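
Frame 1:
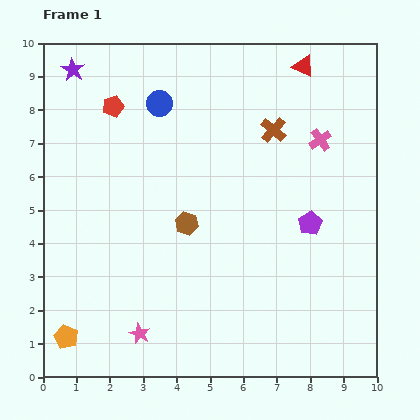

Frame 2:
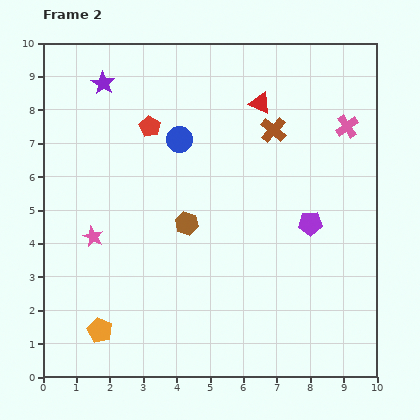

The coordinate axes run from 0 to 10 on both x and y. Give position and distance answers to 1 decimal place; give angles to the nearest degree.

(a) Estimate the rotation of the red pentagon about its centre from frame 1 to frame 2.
24° counter-clockwise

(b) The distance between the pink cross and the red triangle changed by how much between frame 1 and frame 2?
+0.4

Distance in frame 1: 2.3. Distance in frame 2: 2.7.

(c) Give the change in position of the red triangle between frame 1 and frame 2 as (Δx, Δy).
(-1.3, -1.1)

The red triangle was at (7.8, 9.3) in frame 1 and (6.5, 8.2) in frame 2.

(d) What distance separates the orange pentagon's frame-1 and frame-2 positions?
1.0

The orange pentagon moved from (0.7, 1.2) to (1.7, 1.4), a distance of √(1.0² + 0.2²) ≈ 1.0.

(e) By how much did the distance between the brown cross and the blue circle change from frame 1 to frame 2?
-0.7

Distance in frame 1: 3.5. Distance in frame 2: 2.8.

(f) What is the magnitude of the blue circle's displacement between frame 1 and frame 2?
1.3

The blue circle moved from (3.5, 8.2) to (4.1, 7.1), a distance of √(0.6² + 1.1²) ≈ 1.3.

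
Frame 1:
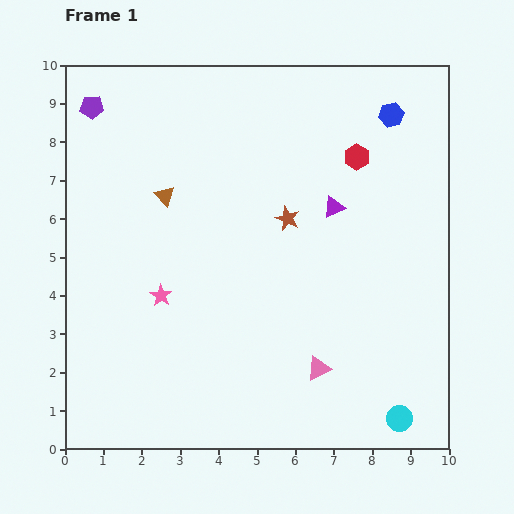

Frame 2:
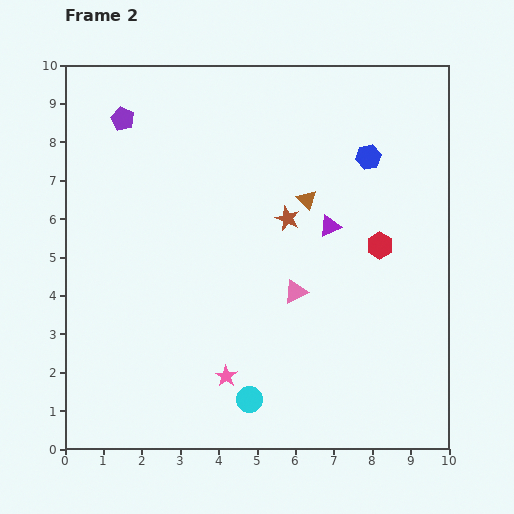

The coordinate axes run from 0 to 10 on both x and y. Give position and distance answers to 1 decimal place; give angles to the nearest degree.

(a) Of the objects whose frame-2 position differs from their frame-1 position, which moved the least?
the purple triangle

(moved 0.5)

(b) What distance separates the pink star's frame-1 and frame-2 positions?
2.7

The pink star moved from (2.5, 4.0) to (4.2, 1.9), a distance of √(1.7² + 2.1²) ≈ 2.7.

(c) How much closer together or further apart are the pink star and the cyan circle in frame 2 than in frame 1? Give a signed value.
-6.2

Distance in frame 1: 7.0. Distance in frame 2: 0.8.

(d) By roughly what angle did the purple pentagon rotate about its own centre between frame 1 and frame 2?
26° clockwise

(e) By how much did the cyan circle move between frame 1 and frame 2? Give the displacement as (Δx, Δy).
(-3.9, 0.5)

The cyan circle was at (8.7, 0.8) in frame 1 and (4.8, 1.3) in frame 2.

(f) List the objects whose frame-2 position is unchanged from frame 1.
the brown star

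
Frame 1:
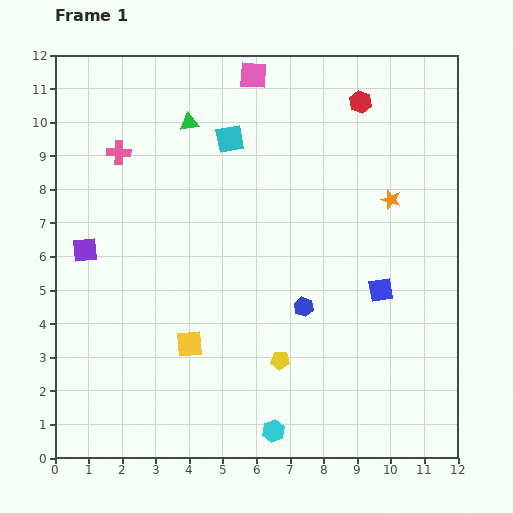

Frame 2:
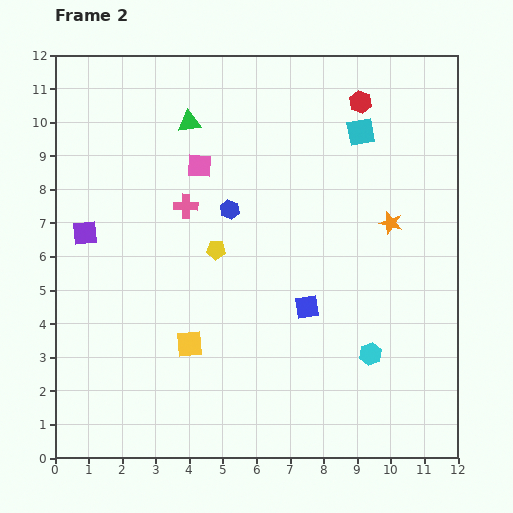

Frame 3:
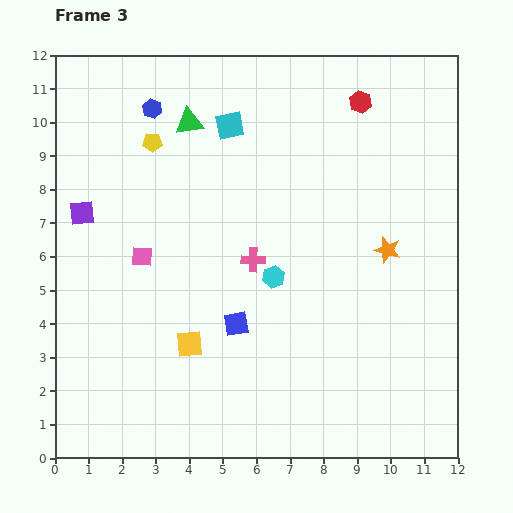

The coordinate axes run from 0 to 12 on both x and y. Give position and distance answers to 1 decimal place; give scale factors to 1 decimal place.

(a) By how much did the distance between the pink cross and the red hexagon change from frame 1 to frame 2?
-1.3

Distance in frame 1: 7.4. Distance in frame 2: 6.1.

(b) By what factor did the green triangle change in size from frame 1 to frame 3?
1.5×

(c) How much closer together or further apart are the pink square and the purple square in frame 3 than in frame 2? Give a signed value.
-1.7

Distance in frame 2: 3.9. Distance in frame 3: 2.2.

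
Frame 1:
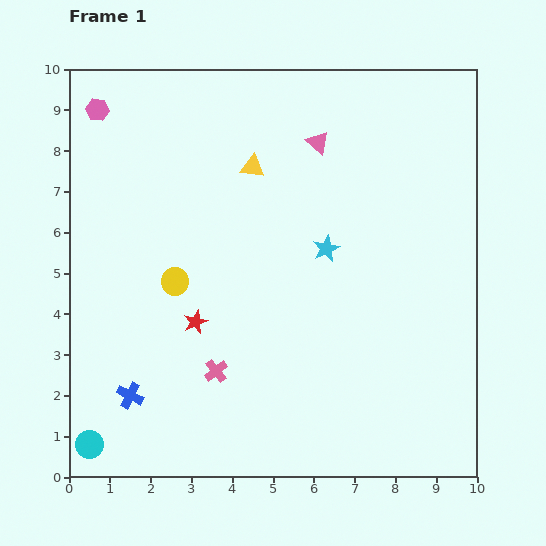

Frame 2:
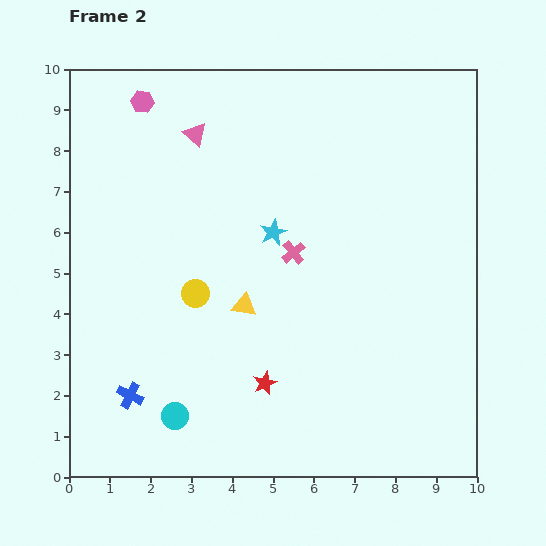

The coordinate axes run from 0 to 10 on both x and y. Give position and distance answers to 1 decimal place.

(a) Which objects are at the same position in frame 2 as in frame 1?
the blue cross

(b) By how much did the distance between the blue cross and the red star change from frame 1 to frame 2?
+0.9

Distance in frame 1: 2.4. Distance in frame 2: 3.3.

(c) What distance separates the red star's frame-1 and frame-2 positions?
2.3

The red star moved from (3.1, 3.8) to (4.8, 2.3), a distance of √(1.7² + 1.5²) ≈ 2.3.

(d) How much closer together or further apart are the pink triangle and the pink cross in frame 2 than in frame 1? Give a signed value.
-2.3

Distance in frame 1: 6.1. Distance in frame 2: 3.8.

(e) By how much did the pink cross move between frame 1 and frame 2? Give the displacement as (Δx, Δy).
(1.9, 2.9)

The pink cross was at (3.6, 2.6) in frame 1 and (5.5, 5.5) in frame 2.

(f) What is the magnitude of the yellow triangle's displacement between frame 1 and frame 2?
3.4

The yellow triangle moved from (4.5, 7.6) to (4.3, 4.2), a distance of √(0.2² + 3.4²) ≈ 3.4.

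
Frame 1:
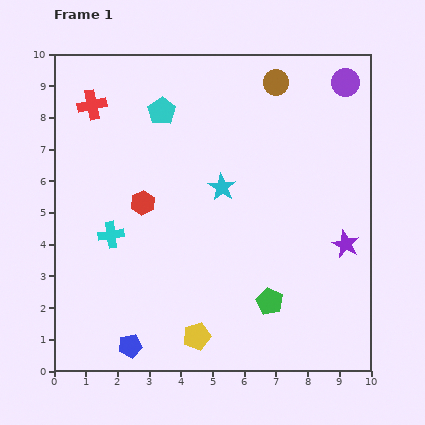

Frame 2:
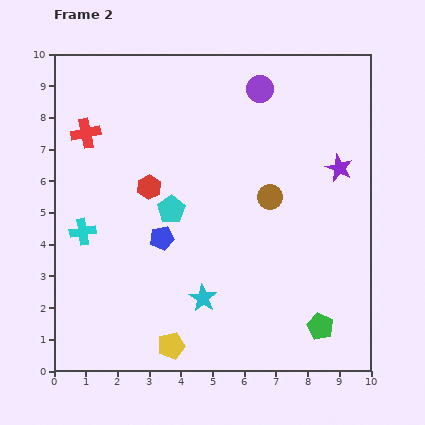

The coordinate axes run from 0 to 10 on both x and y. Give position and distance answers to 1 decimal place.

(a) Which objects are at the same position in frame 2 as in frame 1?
none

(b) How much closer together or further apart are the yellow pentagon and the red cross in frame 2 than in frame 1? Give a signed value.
-0.8

Distance in frame 1: 8.0. Distance in frame 2: 7.2.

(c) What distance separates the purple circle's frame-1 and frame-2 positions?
2.7

The purple circle moved from (9.2, 9.1) to (6.5, 8.9), a distance of √(2.7² + 0.2²) ≈ 2.7.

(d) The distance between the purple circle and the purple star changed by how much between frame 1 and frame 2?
-1.6

Distance in frame 1: 5.1. Distance in frame 2: 3.5.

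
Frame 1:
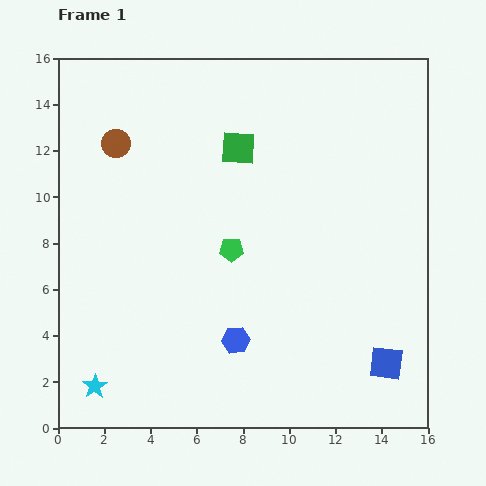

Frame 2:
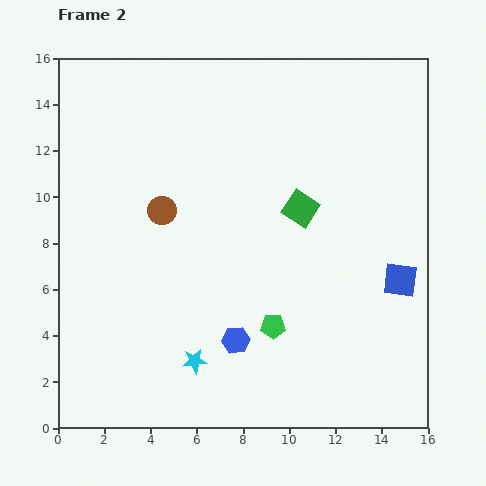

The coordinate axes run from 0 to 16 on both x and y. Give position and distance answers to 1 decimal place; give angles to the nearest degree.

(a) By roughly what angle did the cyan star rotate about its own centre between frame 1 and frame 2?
27° clockwise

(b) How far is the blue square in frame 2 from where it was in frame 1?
3.6

The blue square moved from (14.2, 2.8) to (14.8, 6.4), a distance of √(0.6² + 3.6²) ≈ 3.6.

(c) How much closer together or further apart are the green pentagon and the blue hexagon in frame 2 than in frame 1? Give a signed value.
-2.2

Distance in frame 1: 3.9. Distance in frame 2: 1.7.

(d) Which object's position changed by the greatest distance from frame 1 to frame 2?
the cyan star

(moved 4.4; next 3.8)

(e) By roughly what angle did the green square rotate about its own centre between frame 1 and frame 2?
30° clockwise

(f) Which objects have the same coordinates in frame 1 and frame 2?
the blue hexagon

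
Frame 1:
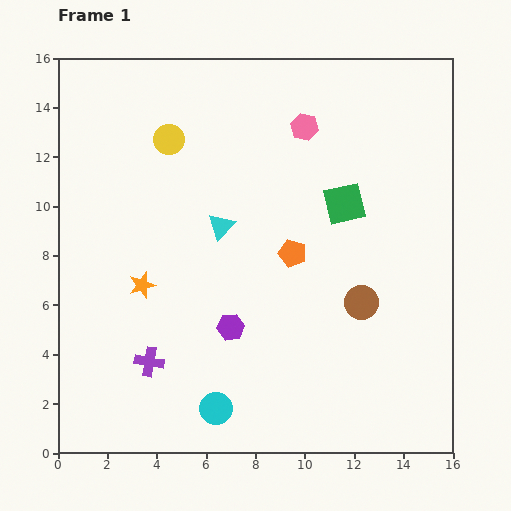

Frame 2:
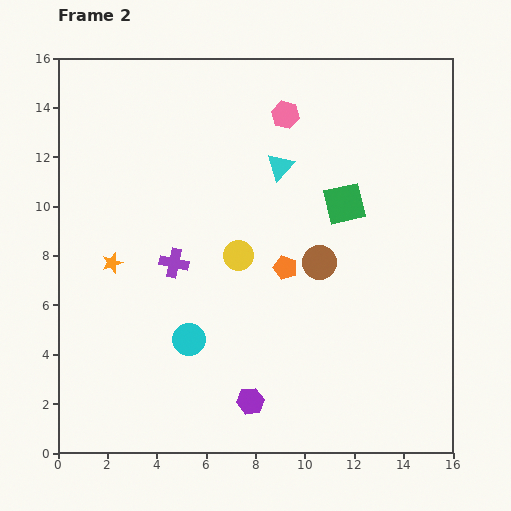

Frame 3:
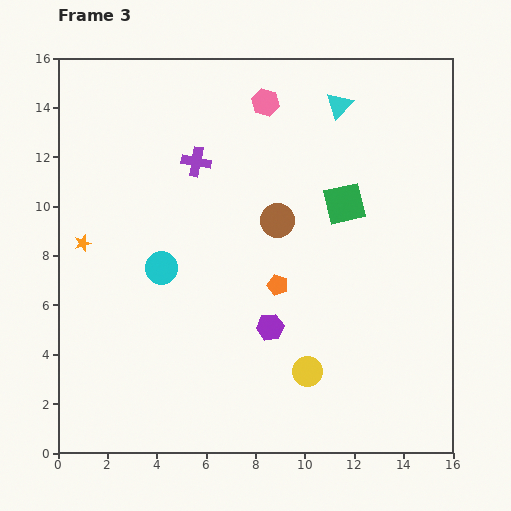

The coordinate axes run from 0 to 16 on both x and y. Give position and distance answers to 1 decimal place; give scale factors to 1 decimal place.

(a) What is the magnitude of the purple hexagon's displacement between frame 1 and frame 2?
3.1

The purple hexagon moved from (7.0, 5.1) to (7.8, 2.1), a distance of √(0.8² + 3.0²) ≈ 3.1.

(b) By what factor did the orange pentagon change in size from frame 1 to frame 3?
0.7×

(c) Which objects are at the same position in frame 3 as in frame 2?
the green square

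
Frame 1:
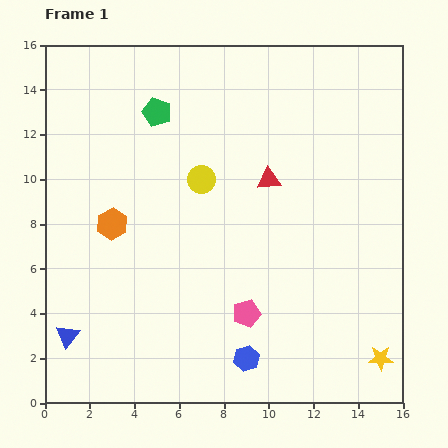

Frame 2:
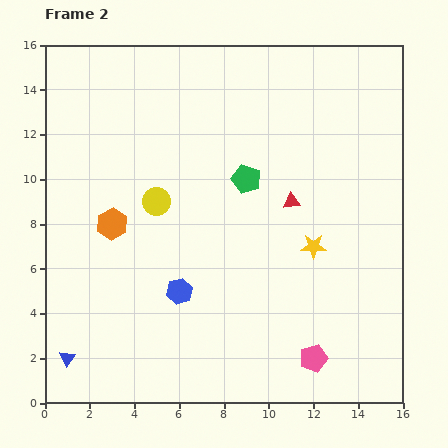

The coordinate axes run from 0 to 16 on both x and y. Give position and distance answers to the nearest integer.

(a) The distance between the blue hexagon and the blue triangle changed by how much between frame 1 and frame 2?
-2

Distance in frame 1: 8. Distance in frame 2: 6.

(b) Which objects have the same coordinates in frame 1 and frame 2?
the orange hexagon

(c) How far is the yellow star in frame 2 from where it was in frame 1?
6

The yellow star moved from (15, 2) to (12, 7), a distance of √(3² + 5²) ≈ 6.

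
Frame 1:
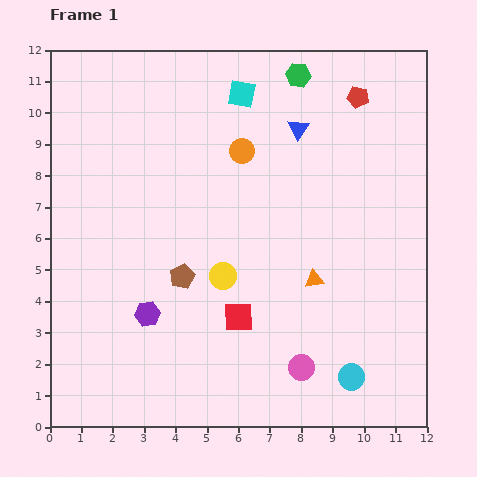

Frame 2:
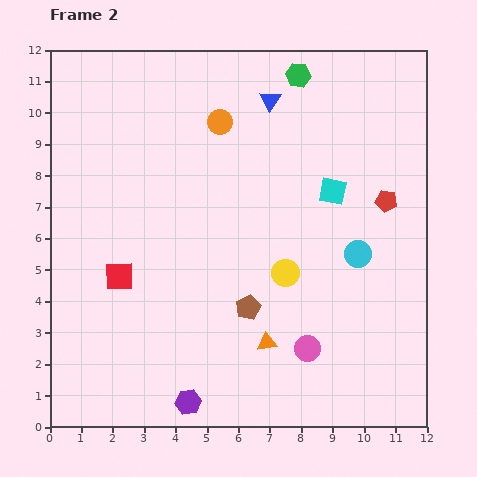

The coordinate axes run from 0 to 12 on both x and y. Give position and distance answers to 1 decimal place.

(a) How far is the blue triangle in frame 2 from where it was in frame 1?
1.3

The blue triangle moved from (7.9, 9.5) to (7.0, 10.4), a distance of √(0.9² + 0.9²) ≈ 1.3.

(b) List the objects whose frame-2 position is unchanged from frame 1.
the green hexagon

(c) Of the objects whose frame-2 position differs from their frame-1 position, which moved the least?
the pink circle

(moved 0.6)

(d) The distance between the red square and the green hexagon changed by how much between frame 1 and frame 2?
+0.7

Distance in frame 1: 7.9. Distance in frame 2: 8.6.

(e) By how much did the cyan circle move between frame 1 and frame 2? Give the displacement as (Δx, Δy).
(0.2, 3.9)

The cyan circle was at (9.6, 1.6) in frame 1 and (9.8, 5.5) in frame 2.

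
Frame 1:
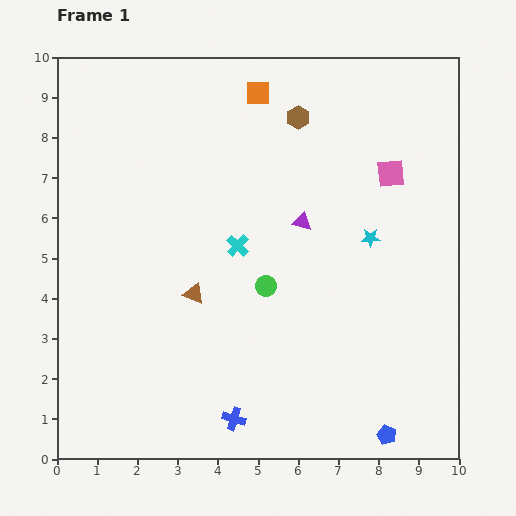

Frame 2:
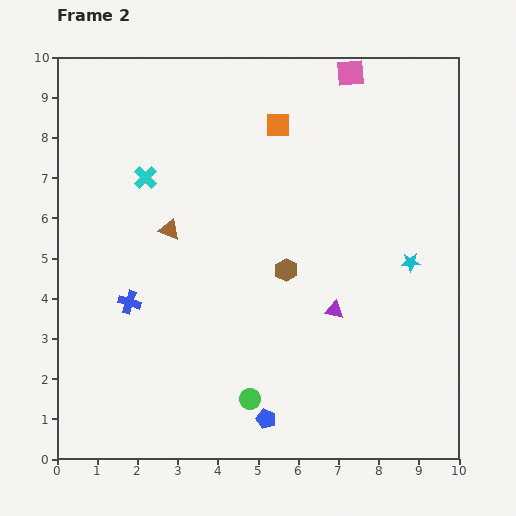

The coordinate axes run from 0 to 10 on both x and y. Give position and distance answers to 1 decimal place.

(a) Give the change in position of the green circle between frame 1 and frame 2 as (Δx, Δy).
(-0.4, -2.8)

The green circle was at (5.2, 4.3) in frame 1 and (4.8, 1.5) in frame 2.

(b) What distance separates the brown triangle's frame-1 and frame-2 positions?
1.7

The brown triangle moved from (3.4, 4.1) to (2.8, 5.7), a distance of √(0.6² + 1.6²) ≈ 1.7.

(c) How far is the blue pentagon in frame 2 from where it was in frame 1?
3.0

The blue pentagon moved from (8.2, 0.6) to (5.2, 1.0), a distance of √(3.0² + 0.4²) ≈ 3.0.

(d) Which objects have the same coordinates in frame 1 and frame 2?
none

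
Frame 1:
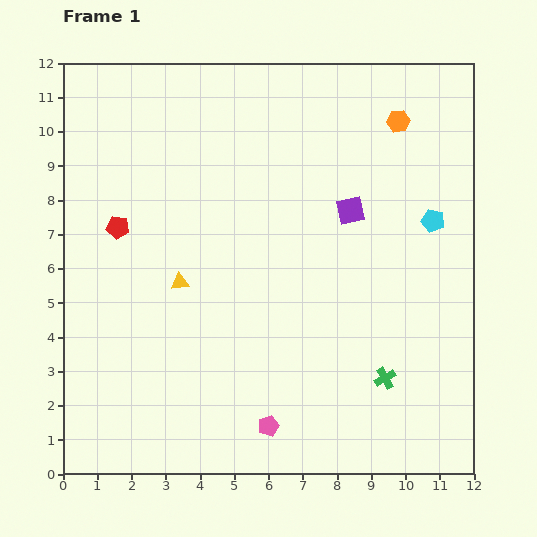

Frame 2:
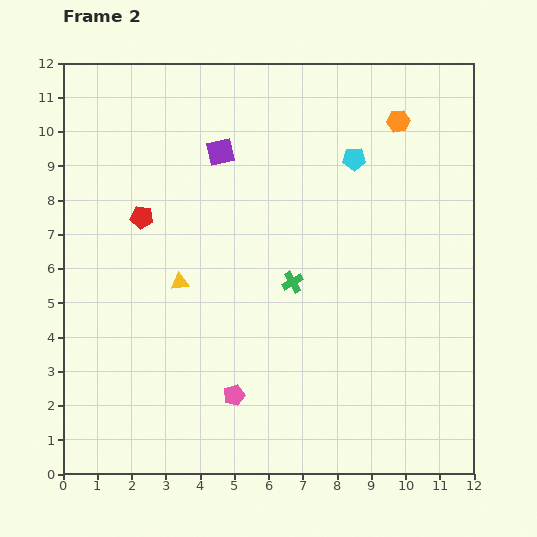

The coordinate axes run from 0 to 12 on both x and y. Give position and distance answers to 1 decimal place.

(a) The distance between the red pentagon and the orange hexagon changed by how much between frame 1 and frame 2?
-0.8

Distance in frame 1: 8.8. Distance in frame 2: 8.0.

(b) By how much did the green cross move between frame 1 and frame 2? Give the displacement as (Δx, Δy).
(-2.7, 2.8)

The green cross was at (9.4, 2.8) in frame 1 and (6.7, 5.6) in frame 2.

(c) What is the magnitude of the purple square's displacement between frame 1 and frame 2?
4.2

The purple square moved from (8.4, 7.7) to (4.6, 9.4), a distance of √(3.8² + 1.7²) ≈ 4.2.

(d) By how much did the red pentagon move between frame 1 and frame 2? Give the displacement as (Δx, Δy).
(0.7, 0.3)

The red pentagon was at (1.6, 7.2) in frame 1 and (2.3, 7.5) in frame 2.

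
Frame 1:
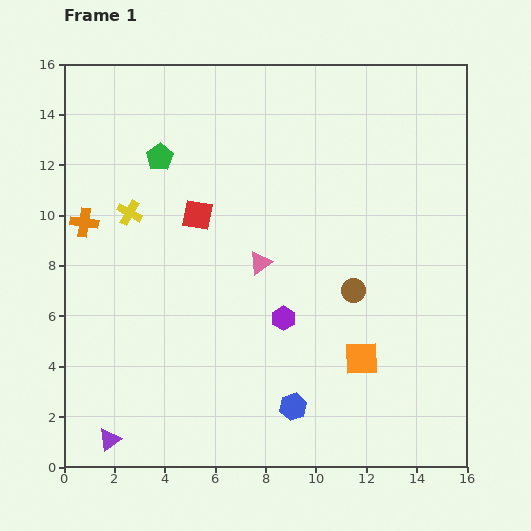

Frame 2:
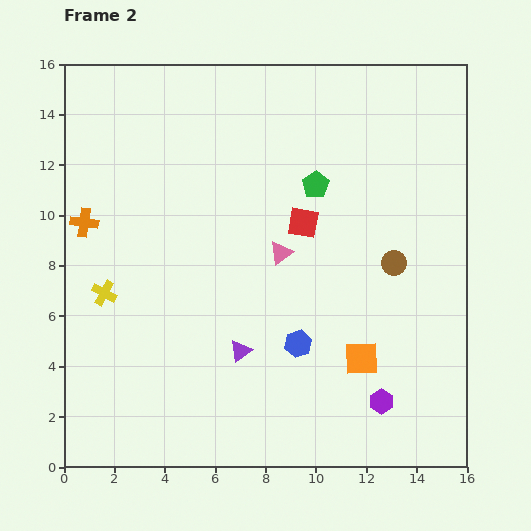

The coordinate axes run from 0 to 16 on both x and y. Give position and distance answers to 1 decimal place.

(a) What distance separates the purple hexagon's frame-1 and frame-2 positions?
5.1

The purple hexagon moved from (8.7, 5.9) to (12.6, 2.6), a distance of √(3.9² + 3.3²) ≈ 5.1.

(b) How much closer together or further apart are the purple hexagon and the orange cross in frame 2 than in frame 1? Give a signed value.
+5.0

Distance in frame 1: 8.8. Distance in frame 2: 13.8.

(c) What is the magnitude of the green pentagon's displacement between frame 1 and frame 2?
6.3

The green pentagon moved from (3.8, 12.3) to (10.0, 11.2), a distance of √(6.2² + 1.1²) ≈ 6.3.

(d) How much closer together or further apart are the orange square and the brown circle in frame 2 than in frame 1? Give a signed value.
+1.3

Distance in frame 1: 2.7. Distance in frame 2: 4.0.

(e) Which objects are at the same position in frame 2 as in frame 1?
the orange square, the orange cross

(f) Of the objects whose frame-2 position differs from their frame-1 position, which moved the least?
the pink triangle

(moved 0.9)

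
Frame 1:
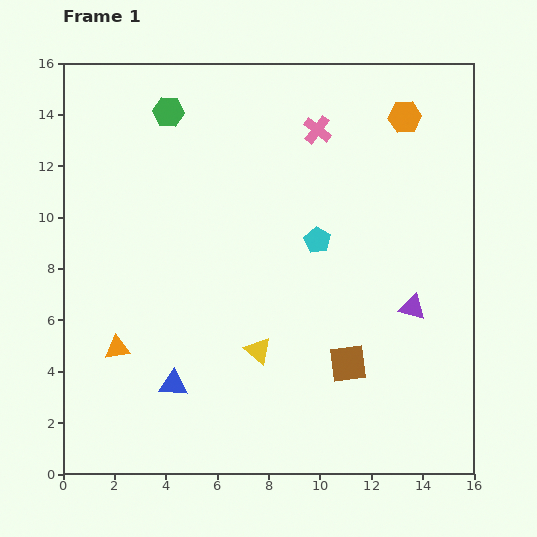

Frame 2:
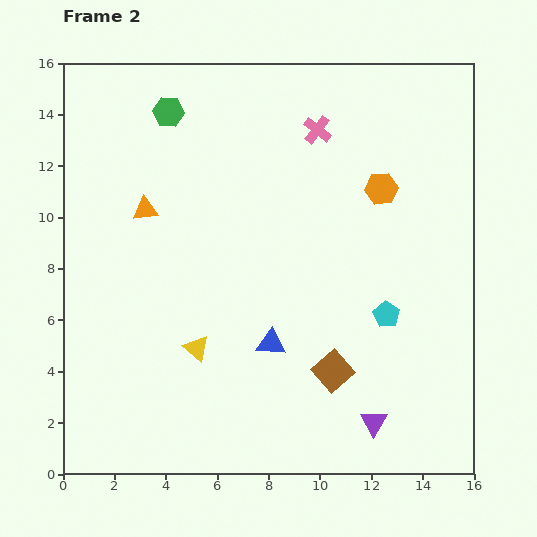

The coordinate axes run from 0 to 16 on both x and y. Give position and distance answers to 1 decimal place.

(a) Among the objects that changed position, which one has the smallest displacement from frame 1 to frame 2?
the brown square

(moved 0.7)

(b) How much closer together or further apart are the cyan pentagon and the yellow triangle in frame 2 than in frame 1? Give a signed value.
+2.6

Distance in frame 1: 4.9. Distance in frame 2: 7.5.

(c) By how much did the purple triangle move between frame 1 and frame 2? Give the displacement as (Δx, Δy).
(-1.5, -4.5)

The purple triangle was at (13.6, 6.5) in frame 1 and (12.1, 2.0) in frame 2.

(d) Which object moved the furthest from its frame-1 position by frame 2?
the orange triangle

(moved 5.5; next 4.7)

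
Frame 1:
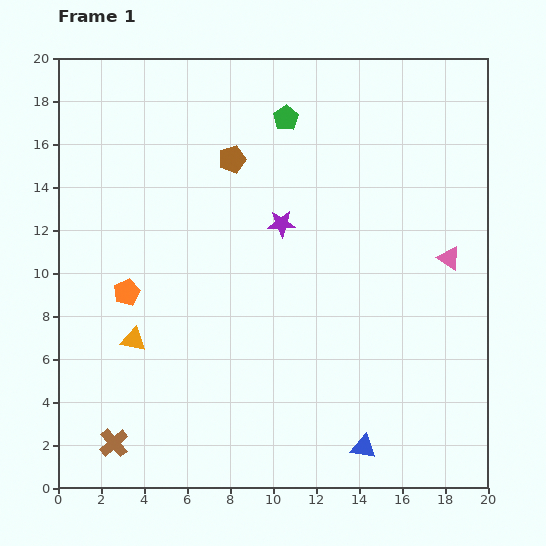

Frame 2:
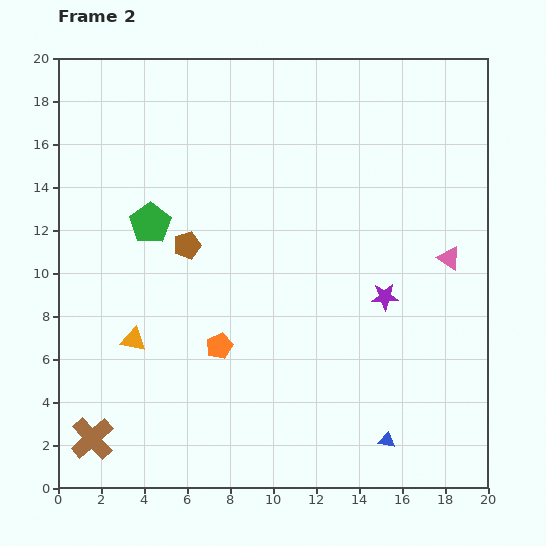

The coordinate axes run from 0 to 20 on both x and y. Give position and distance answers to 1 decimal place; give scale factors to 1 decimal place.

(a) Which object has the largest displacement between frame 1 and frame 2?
the green pentagon

(moved 8.0; next 5.9)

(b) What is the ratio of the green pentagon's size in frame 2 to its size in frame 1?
1.6×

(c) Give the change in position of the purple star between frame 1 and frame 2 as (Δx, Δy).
(4.8, -3.4)

The purple star was at (10.4, 12.3) in frame 1 and (15.2, 8.9) in frame 2.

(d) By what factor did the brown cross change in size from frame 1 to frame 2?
1.5×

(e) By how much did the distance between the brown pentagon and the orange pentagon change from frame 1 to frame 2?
-3.0

Distance in frame 1: 7.9. Distance in frame 2: 4.9.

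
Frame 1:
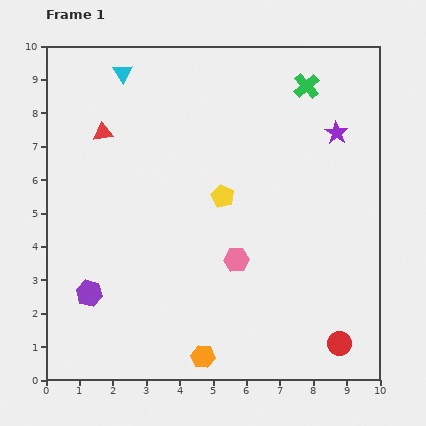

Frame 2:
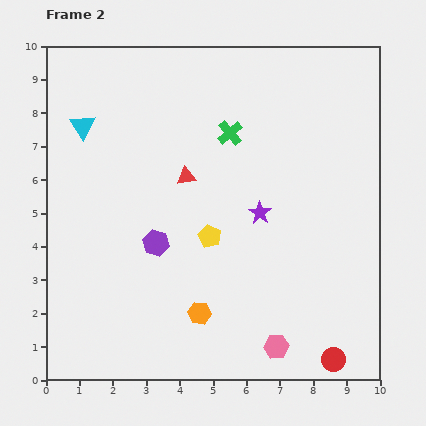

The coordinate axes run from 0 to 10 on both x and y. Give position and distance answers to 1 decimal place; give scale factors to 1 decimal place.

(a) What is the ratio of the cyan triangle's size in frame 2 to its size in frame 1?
1.3×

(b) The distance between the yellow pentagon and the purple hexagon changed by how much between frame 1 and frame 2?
-3.3

Distance in frame 1: 4.9. Distance in frame 2: 1.6.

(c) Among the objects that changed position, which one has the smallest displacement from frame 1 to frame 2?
the red circle

(moved 0.5)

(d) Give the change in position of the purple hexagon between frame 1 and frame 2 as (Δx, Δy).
(2.0, 1.5)

The purple hexagon was at (1.3, 2.6) in frame 1 and (3.3, 4.1) in frame 2.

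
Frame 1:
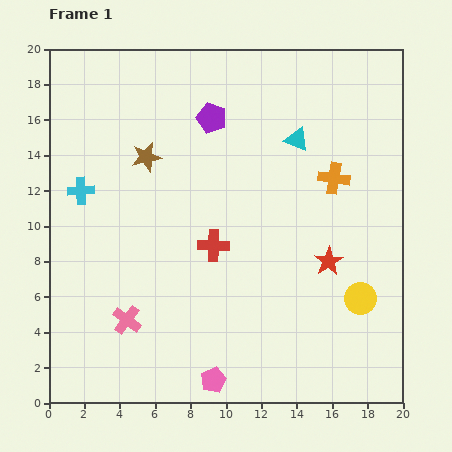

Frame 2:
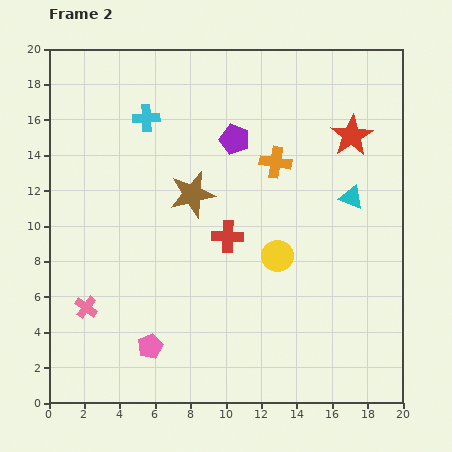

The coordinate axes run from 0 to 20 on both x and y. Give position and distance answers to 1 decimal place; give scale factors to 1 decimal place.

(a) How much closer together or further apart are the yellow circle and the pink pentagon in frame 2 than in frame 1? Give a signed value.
-0.7

Distance in frame 1: 9.5. Distance in frame 2: 8.8.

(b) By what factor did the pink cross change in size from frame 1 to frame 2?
0.8×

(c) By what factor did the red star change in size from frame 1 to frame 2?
1.5×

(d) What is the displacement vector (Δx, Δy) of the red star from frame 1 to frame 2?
(1.3, 7.1)

The red star was at (15.8, 8.0) in frame 1 and (17.1, 15.1) in frame 2.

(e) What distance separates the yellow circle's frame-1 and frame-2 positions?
5.3

The yellow circle moved from (17.6, 5.9) to (12.9, 8.3), a distance of √(4.7² + 2.4²) ≈ 5.3.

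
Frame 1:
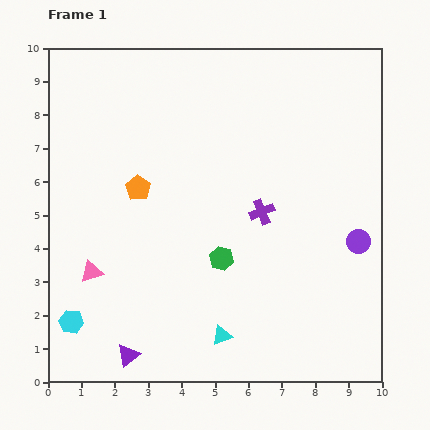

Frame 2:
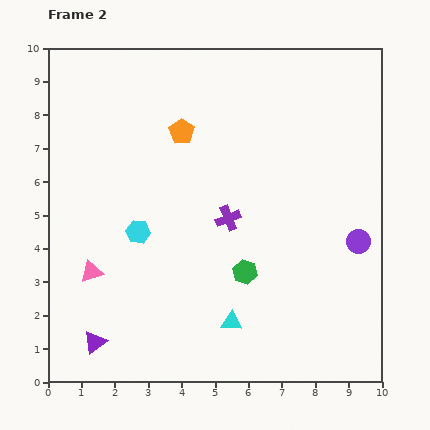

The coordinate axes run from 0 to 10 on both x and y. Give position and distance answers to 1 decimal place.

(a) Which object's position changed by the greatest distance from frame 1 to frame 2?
the cyan hexagon

(moved 3.4; next 2.1)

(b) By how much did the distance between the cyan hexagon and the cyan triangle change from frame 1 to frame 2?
-0.6

Distance in frame 1: 4.5. Distance in frame 2: 3.9.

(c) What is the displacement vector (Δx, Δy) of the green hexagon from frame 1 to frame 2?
(0.7, -0.4)

The green hexagon was at (5.2, 3.7) in frame 1 and (5.9, 3.3) in frame 2.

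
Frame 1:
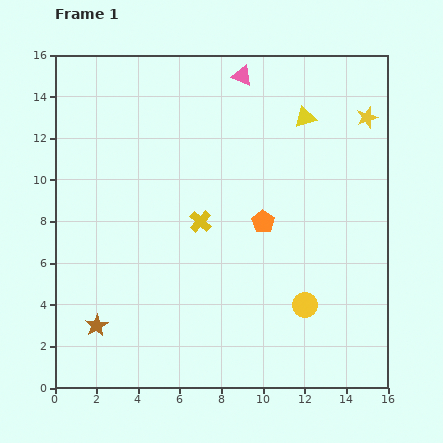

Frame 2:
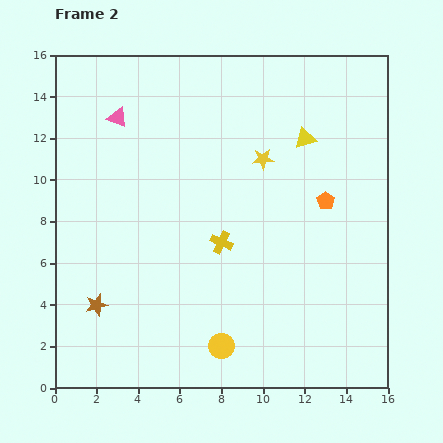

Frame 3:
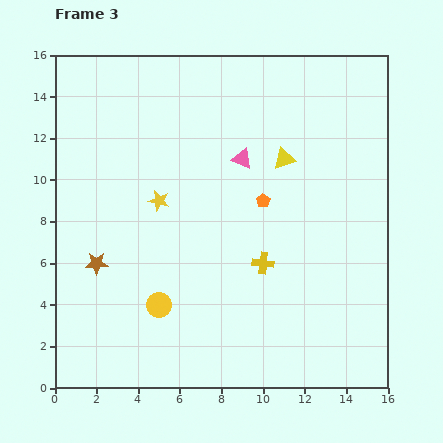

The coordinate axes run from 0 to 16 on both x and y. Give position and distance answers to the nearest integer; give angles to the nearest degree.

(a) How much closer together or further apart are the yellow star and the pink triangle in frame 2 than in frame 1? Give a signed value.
+1

Distance in frame 1: 6. Distance in frame 2: 7.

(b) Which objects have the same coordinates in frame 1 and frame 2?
none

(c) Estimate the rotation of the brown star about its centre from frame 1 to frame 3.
30° clockwise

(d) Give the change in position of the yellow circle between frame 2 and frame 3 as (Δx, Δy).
(-3, 2)

The yellow circle was at (8, 2) in frame 2 and (5, 4) in frame 3.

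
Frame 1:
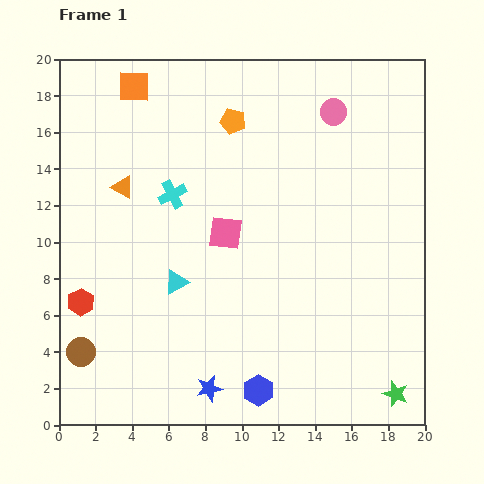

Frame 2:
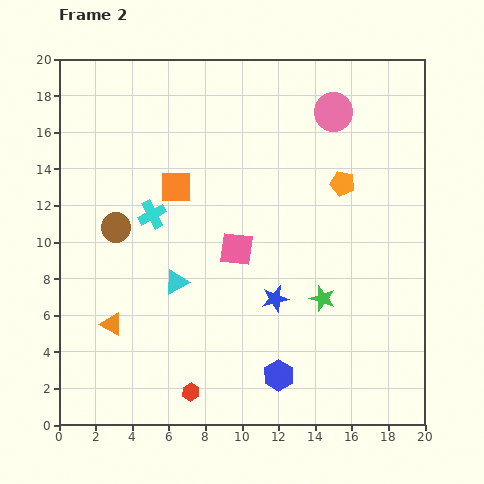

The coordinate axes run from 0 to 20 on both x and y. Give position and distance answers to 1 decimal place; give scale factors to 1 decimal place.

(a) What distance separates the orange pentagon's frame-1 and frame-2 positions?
6.9

The orange pentagon moved from (9.5, 16.6) to (15.5, 13.2), a distance of √(6.0² + 3.4²) ≈ 6.9.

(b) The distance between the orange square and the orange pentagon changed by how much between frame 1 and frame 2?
+3.4

Distance in frame 1: 5.7. Distance in frame 2: 9.1.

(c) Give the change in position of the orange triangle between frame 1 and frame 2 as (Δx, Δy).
(-0.6, -7.5)

The orange triangle was at (3.5, 13.0) in frame 1 and (2.9, 5.5) in frame 2.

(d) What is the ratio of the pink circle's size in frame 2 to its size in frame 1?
1.5×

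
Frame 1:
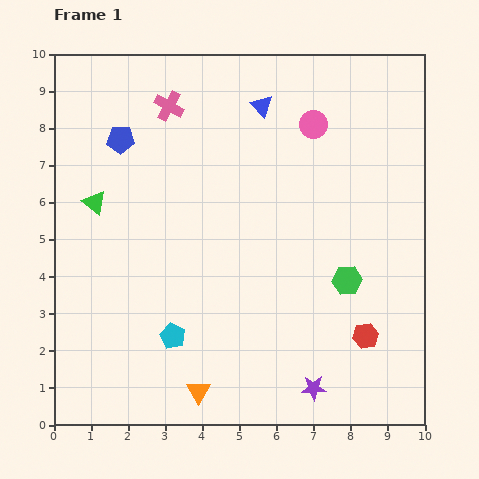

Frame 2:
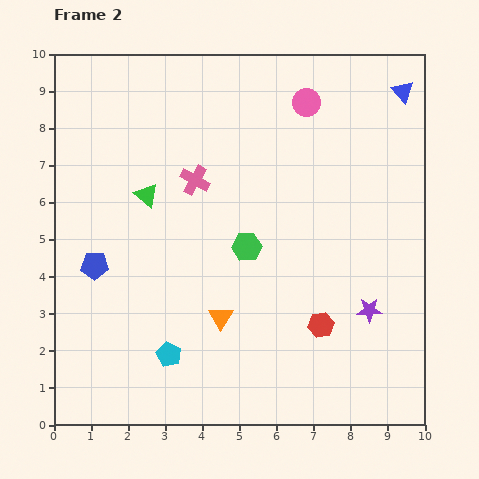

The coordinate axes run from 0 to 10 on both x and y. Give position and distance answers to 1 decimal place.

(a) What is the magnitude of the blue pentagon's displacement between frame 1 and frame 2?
3.5

The blue pentagon moved from (1.8, 7.7) to (1.1, 4.3), a distance of √(0.7² + 3.4²) ≈ 3.5.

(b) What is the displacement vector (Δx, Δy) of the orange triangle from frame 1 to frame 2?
(0.6, 2.0)

The orange triangle was at (3.9, 0.9) in frame 1 and (4.5, 2.9) in frame 2.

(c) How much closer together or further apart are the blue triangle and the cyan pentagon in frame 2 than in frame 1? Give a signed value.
+2.9

Distance in frame 1: 6.6. Distance in frame 2: 9.5.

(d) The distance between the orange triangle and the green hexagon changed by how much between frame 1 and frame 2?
-3.0

Distance in frame 1: 5.0. Distance in frame 2: 2.0.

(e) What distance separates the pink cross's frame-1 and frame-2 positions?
2.1

The pink cross moved from (3.1, 8.6) to (3.8, 6.6), a distance of √(0.7² + 2.0²) ≈ 2.1.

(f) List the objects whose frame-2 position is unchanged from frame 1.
none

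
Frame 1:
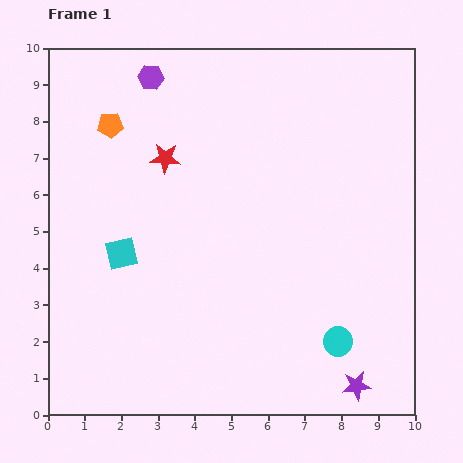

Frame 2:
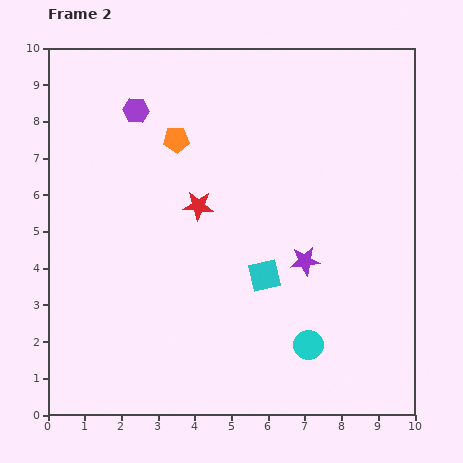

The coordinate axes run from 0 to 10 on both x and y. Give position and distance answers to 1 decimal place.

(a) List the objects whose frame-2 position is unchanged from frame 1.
none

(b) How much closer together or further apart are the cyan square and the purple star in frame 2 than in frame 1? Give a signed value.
-6.1

Distance in frame 1: 7.3. Distance in frame 2: 1.2.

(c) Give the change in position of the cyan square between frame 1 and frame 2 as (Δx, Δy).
(3.9, -0.6)

The cyan square was at (2.0, 4.4) in frame 1 and (5.9, 3.8) in frame 2.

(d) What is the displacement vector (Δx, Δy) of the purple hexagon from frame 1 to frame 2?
(-0.4, -0.9)

The purple hexagon was at (2.8, 9.2) in frame 1 and (2.4, 8.3) in frame 2.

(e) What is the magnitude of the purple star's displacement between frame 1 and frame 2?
3.7

The purple star moved from (8.4, 0.8) to (7.0, 4.2), a distance of √(1.4² + 3.4²) ≈ 3.7.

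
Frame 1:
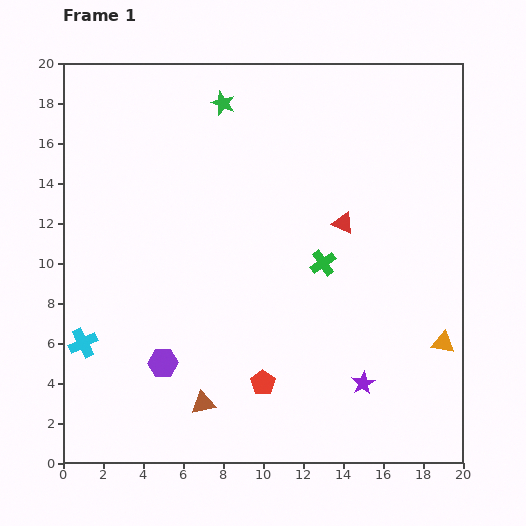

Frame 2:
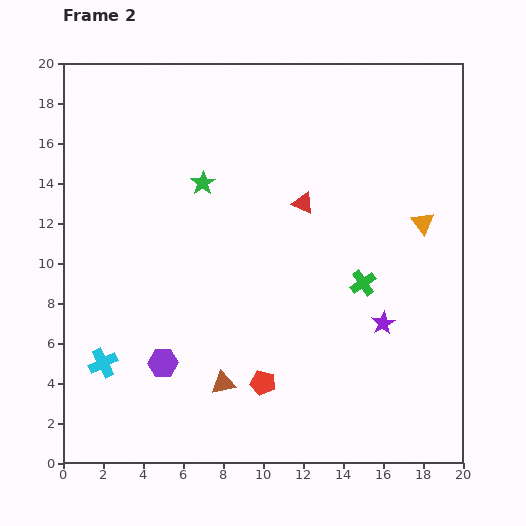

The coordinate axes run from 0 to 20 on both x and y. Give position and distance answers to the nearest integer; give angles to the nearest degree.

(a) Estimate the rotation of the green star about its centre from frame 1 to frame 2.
17° clockwise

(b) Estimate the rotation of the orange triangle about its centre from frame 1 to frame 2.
44° clockwise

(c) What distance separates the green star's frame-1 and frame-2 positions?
4

The green star moved from (8, 18) to (7, 14), a distance of √(1² + 4²) ≈ 4.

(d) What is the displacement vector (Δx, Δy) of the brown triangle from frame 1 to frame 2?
(1, 1)

The brown triangle was at (7, 3) in frame 1 and (8, 4) in frame 2.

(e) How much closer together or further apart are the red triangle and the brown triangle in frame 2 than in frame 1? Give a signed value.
-1

Distance in frame 1: 11. Distance in frame 2: 10.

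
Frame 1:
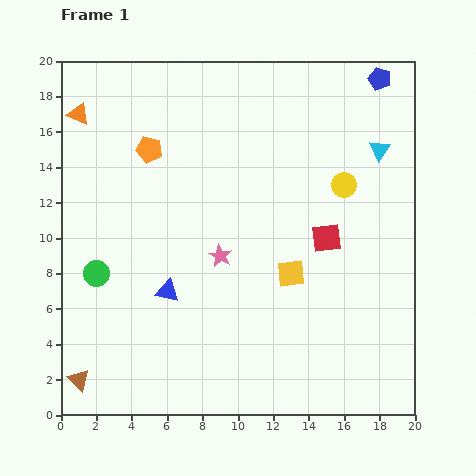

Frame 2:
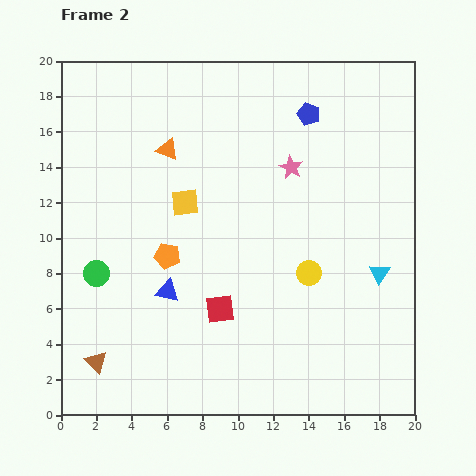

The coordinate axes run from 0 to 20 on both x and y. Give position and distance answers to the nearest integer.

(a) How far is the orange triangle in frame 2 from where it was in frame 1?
5

The orange triangle moved from (1, 17) to (6, 15), a distance of √(5² + 2²) ≈ 5.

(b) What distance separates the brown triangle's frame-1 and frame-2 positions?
1

The brown triangle moved from (1, 2) to (2, 3), a distance of √(1² + 1²) ≈ 1.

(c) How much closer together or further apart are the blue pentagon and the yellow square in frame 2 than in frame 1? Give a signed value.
-3

Distance in frame 1: 12. Distance in frame 2: 9.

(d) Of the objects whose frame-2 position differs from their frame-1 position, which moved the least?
the brown triangle

(moved 1)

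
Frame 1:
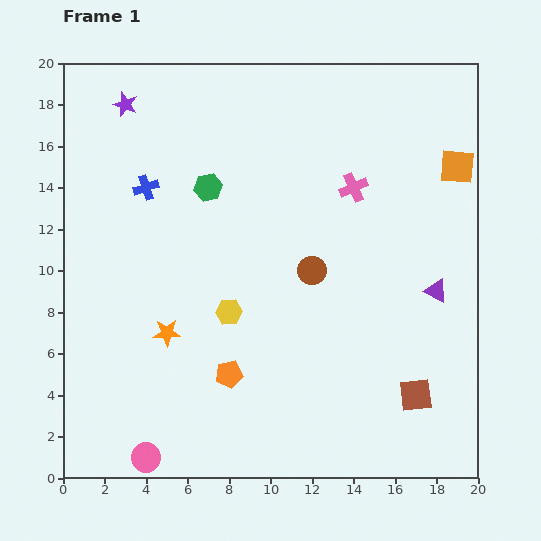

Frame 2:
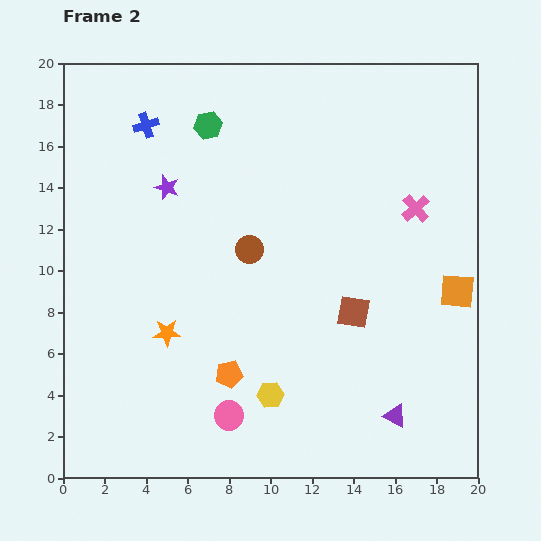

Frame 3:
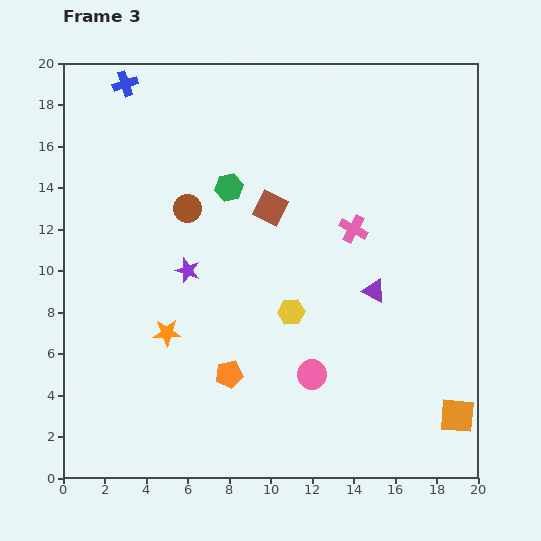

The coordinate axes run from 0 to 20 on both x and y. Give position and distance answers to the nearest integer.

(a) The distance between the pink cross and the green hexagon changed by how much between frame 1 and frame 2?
+4

Distance in frame 1: 7. Distance in frame 2: 11.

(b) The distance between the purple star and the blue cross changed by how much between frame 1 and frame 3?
+5

Distance in frame 1: 4. Distance in frame 3: 9.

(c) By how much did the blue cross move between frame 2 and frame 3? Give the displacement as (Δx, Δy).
(-1, 2)

The blue cross was at (4, 17) in frame 2 and (3, 19) in frame 3.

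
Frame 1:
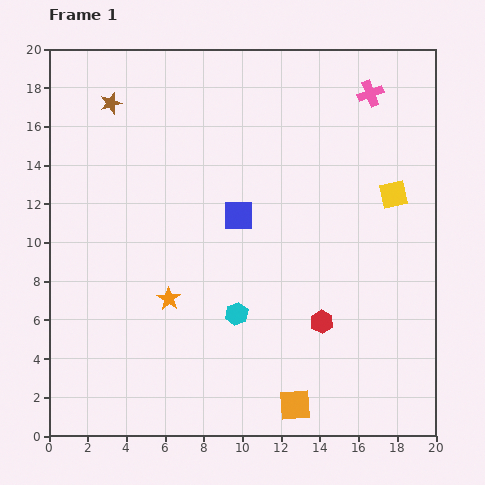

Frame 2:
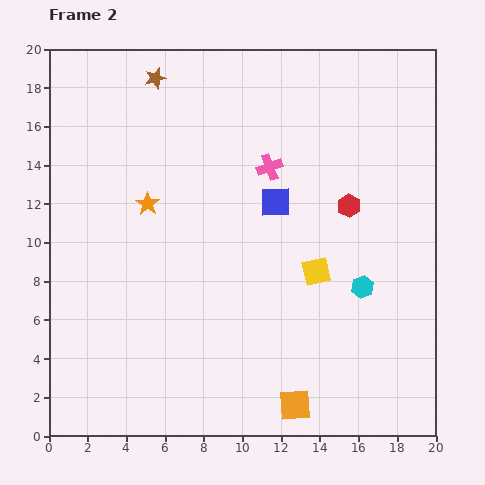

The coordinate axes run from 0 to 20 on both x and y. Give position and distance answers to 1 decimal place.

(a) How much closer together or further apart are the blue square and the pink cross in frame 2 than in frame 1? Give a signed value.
-7.5

Distance in frame 1: 9.3. Distance in frame 2: 1.8.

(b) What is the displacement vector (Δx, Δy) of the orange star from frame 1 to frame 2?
(-1.1, 4.9)

The orange star was at (6.2, 7.1) in frame 1 and (5.1, 12.0) in frame 2.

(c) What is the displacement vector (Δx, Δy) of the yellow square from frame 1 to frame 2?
(-4.0, -4.0)

The yellow square was at (17.8, 12.5) in frame 1 and (13.8, 8.5) in frame 2.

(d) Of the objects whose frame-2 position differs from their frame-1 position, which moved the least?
the blue square

(moved 2.0)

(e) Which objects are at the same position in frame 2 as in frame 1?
the orange square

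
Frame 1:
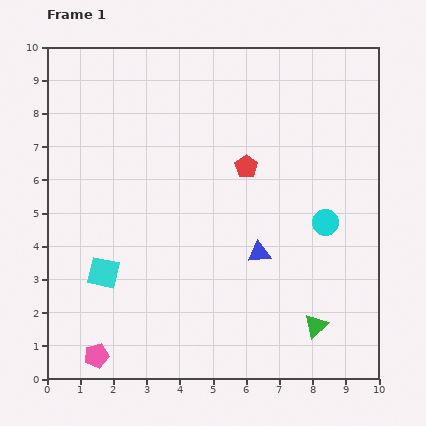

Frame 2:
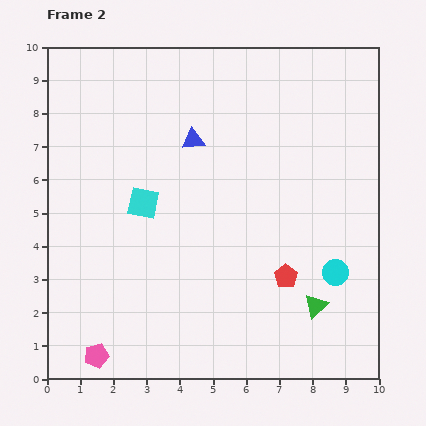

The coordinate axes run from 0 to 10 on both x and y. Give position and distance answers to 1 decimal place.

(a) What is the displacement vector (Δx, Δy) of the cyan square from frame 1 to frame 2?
(1.2, 2.1)

The cyan square was at (1.7, 3.2) in frame 1 and (2.9, 5.3) in frame 2.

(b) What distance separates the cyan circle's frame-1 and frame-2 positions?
1.5

The cyan circle moved from (8.4, 4.7) to (8.7, 3.2), a distance of √(0.3² + 1.5²) ≈ 1.5.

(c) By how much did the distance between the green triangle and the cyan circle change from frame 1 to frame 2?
-1.9

Distance in frame 1: 3.1. Distance in frame 2: 1.2.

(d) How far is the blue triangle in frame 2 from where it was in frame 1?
3.9

The blue triangle moved from (6.4, 3.8) to (4.4, 7.2), a distance of √(2.0² + 3.4²) ≈ 3.9.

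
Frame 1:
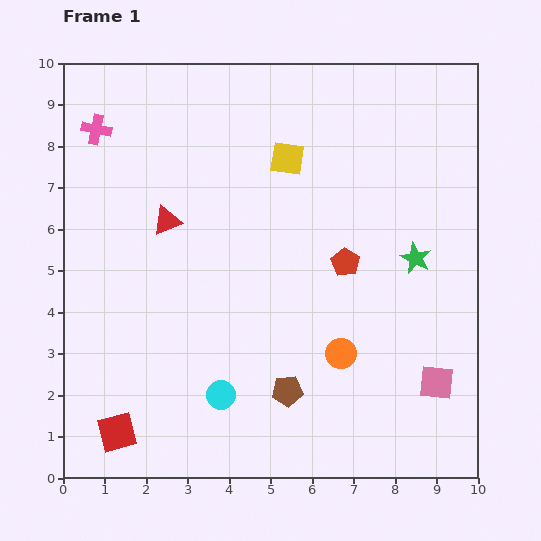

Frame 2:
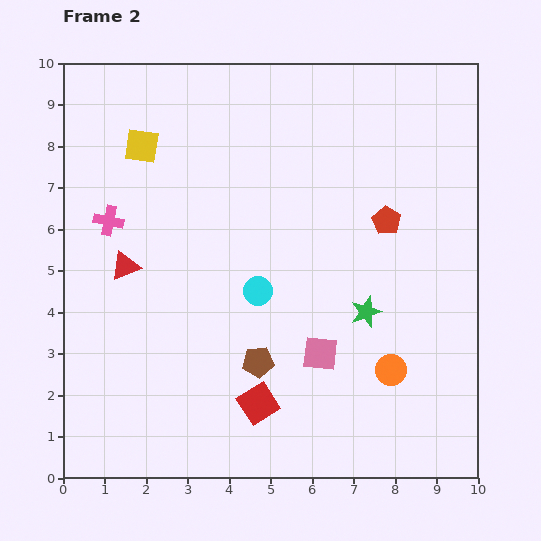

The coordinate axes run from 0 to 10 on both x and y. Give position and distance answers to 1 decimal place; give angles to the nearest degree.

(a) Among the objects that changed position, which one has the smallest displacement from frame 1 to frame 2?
the brown pentagon

(moved 1.0)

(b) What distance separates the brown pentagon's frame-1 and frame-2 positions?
1.0

The brown pentagon moved from (5.4, 2.1) to (4.7, 2.8), a distance of √(0.7² + 0.7²) ≈ 1.0.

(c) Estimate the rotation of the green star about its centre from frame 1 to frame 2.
27° clockwise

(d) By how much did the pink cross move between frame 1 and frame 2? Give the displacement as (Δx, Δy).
(0.3, -2.2)

The pink cross was at (0.8, 8.4) in frame 1 and (1.1, 6.2) in frame 2.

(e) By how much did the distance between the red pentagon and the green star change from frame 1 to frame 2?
+0.6

Distance in frame 1: 1.7. Distance in frame 2: 2.3.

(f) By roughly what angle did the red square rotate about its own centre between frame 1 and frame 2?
18° counter-clockwise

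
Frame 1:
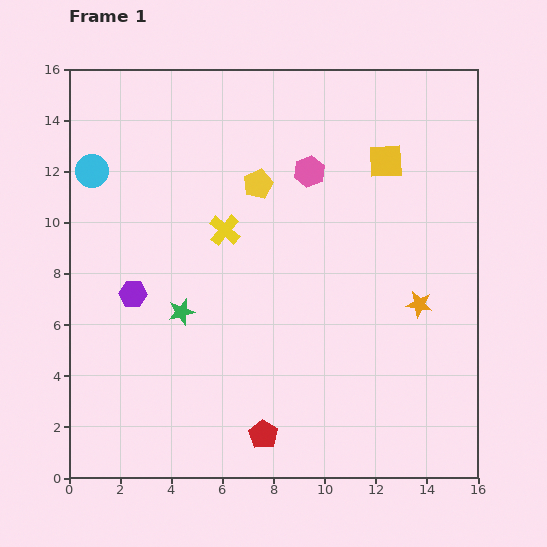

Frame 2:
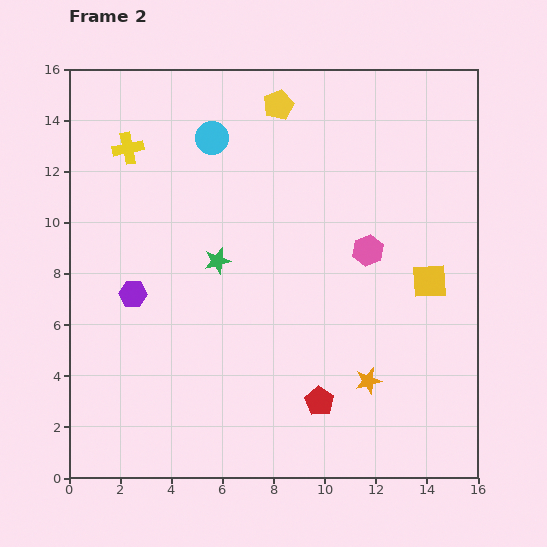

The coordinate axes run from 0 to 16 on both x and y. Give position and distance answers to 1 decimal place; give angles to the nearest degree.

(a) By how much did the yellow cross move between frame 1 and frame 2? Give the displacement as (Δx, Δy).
(-3.8, 3.2)

The yellow cross was at (6.1, 9.7) in frame 1 and (2.3, 12.9) in frame 2.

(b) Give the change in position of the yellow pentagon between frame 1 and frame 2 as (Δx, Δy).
(0.8, 3.1)

The yellow pentagon was at (7.4, 11.5) in frame 1 and (8.2, 14.6) in frame 2.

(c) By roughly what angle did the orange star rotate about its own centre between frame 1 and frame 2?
23° counter-clockwise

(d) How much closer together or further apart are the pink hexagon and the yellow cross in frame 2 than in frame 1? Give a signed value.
+6.2

Distance in frame 1: 4.0. Distance in frame 2: 10.2.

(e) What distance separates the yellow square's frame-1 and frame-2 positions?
5.0

The yellow square moved from (12.4, 12.4) to (14.1, 7.7), a distance of √(1.7² + 4.7²) ≈ 5.0.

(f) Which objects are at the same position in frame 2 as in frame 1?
the purple hexagon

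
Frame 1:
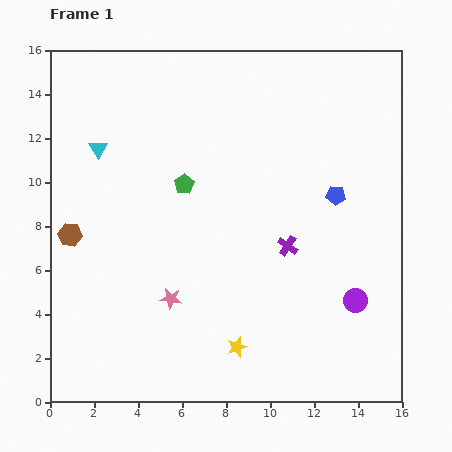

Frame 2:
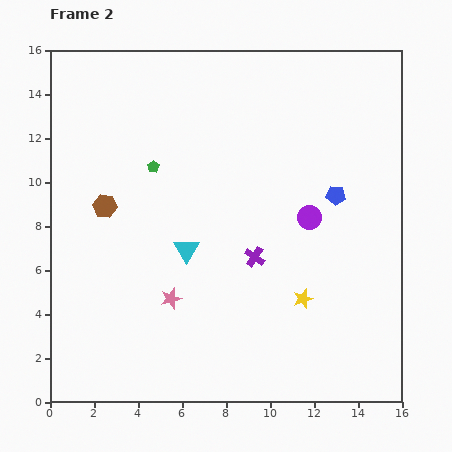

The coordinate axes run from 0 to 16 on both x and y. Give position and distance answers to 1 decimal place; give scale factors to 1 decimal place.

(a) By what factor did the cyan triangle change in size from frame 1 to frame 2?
1.3×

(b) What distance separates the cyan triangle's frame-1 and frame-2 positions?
6.1

The cyan triangle moved from (2.2, 11.5) to (6.2, 6.9), a distance of √(4.0² + 4.6²) ≈ 6.1.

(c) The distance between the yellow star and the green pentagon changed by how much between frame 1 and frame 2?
+1.3

Distance in frame 1: 7.8. Distance in frame 2: 9.1.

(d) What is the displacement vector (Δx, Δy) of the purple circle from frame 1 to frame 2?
(-2.1, 3.8)

The purple circle was at (13.9, 4.6) in frame 1 and (11.8, 8.4) in frame 2.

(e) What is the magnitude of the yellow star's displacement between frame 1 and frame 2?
3.7

The yellow star moved from (8.5, 2.5) to (11.5, 4.7), a distance of √(3.0² + 2.2²) ≈ 3.7.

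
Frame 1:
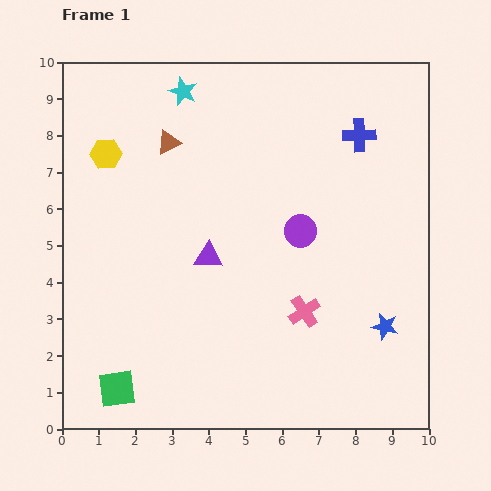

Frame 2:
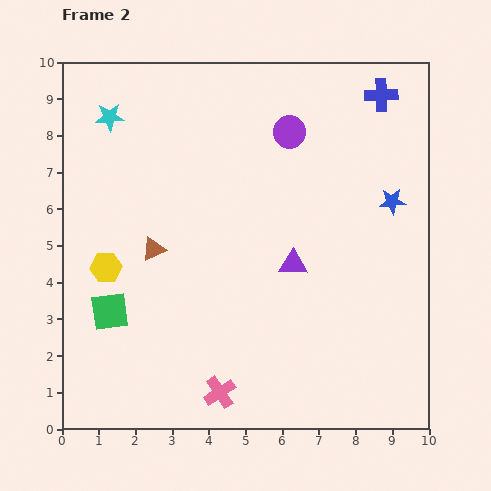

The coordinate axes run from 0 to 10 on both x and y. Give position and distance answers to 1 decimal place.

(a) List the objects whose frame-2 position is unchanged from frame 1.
none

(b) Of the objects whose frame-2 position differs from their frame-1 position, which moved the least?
the blue cross

(moved 1.3)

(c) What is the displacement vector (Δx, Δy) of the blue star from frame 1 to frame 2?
(0.2, 3.4)

The blue star was at (8.8, 2.8) in frame 1 and (9.0, 6.2) in frame 2.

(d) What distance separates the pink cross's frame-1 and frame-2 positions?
3.2

The pink cross moved from (6.6, 3.2) to (4.3, 1.0), a distance of √(2.3² + 2.2²) ≈ 3.2.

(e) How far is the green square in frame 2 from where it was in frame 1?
2.1

The green square moved from (1.5, 1.1) to (1.3, 3.2), a distance of √(0.2² + 2.1²) ≈ 2.1.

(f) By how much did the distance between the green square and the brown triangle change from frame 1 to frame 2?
-4.7

Distance in frame 1: 6.8. Distance in frame 2: 2.1.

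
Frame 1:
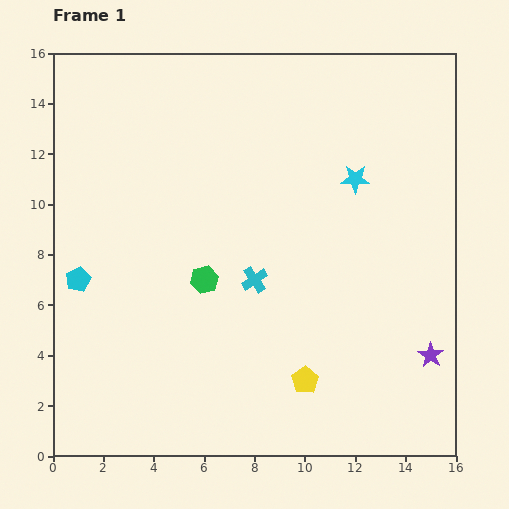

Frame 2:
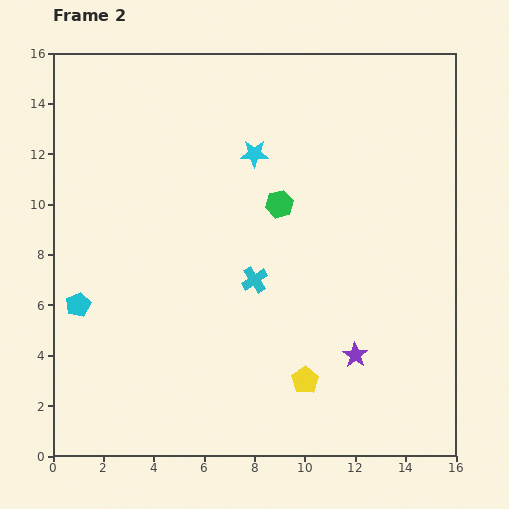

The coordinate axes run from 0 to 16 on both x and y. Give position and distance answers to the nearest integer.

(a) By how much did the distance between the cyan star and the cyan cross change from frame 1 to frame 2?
-1

Distance in frame 1: 6. Distance in frame 2: 5.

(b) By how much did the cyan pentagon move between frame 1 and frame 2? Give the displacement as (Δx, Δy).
(0, -1)

The cyan pentagon was at (1, 7) in frame 1 and (1, 6) in frame 2.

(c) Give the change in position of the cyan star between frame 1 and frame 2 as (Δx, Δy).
(-4, 1)

The cyan star was at (12, 11) in frame 1 and (8, 12) in frame 2.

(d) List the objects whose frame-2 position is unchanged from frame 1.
the cyan cross, the yellow pentagon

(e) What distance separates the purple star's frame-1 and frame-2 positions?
3

The purple star moved from (15, 4) to (12, 4), a distance of √(3² + 0²) ≈ 3.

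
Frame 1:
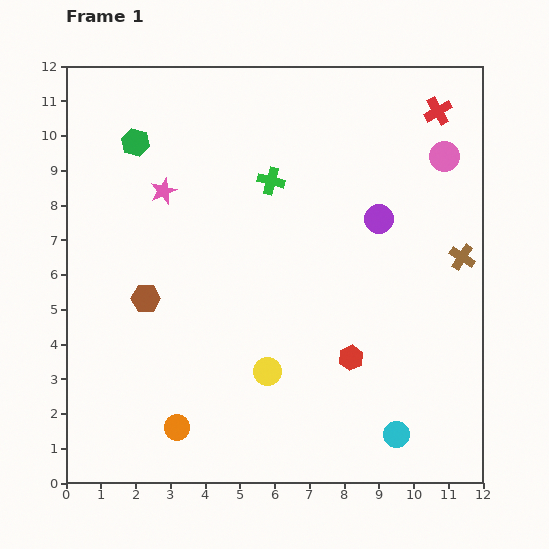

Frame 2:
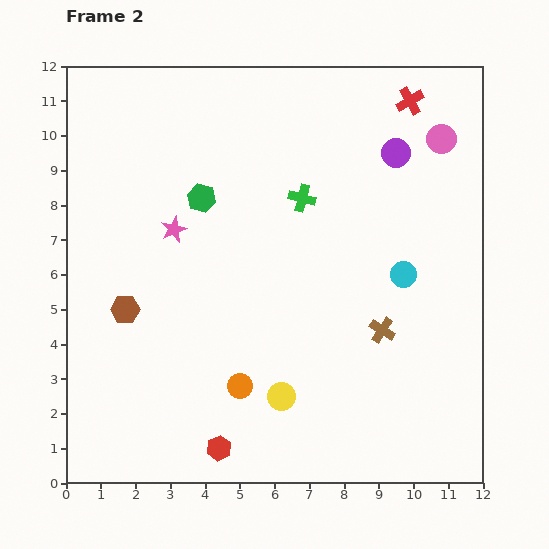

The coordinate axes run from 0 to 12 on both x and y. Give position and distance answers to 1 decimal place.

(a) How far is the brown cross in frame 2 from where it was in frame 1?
3.1

The brown cross moved from (11.4, 6.5) to (9.1, 4.4), a distance of √(2.3² + 2.1²) ≈ 3.1.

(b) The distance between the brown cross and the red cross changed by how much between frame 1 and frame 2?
+2.3

Distance in frame 1: 4.3. Distance in frame 2: 6.6.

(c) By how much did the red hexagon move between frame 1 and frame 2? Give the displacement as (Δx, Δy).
(-3.8, -2.6)

The red hexagon was at (8.2, 3.6) in frame 1 and (4.4, 1.0) in frame 2.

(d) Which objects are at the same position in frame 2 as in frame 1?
none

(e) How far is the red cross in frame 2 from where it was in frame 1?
0.9

The red cross moved from (10.7, 10.7) to (9.9, 11.0), a distance of √(0.8² + 0.3²) ≈ 0.9.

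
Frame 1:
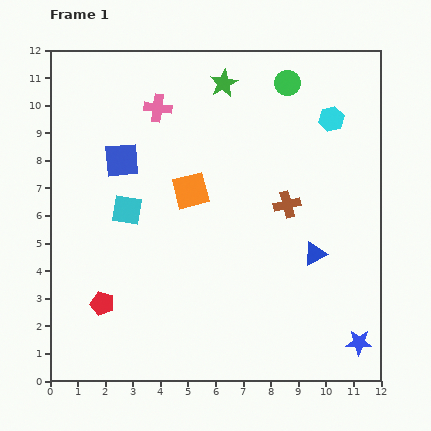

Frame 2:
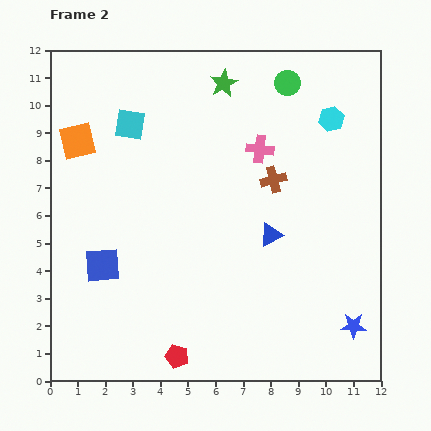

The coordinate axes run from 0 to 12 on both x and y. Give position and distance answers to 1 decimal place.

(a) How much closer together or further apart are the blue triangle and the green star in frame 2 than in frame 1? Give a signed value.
-1.2

Distance in frame 1: 7.0. Distance in frame 2: 5.8.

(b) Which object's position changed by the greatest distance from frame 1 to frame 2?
the orange square

(moved 4.5; next 4.0)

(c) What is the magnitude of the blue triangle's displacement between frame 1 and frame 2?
1.7

The blue triangle moved from (9.6, 4.6) to (8.0, 5.3), a distance of √(1.6² + 0.7²) ≈ 1.7.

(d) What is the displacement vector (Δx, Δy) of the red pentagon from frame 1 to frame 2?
(2.7, -1.9)

The red pentagon was at (1.9, 2.8) in frame 1 and (4.6, 0.9) in frame 2.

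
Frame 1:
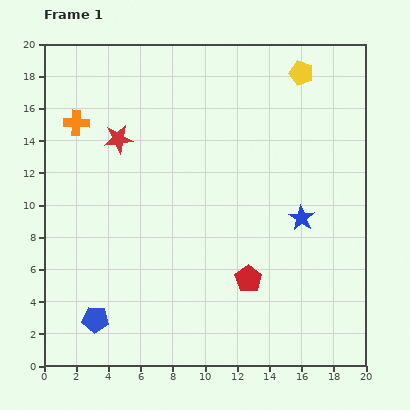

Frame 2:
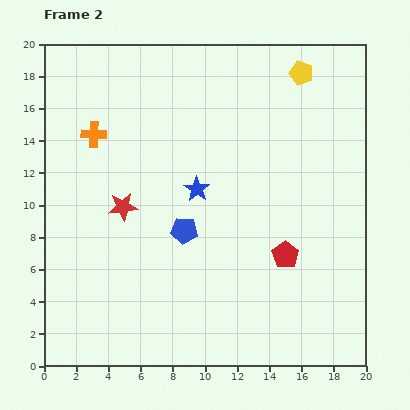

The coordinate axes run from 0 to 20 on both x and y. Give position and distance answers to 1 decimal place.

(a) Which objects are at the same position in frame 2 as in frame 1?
the yellow pentagon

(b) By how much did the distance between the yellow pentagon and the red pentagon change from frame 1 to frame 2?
-1.9

Distance in frame 1: 13.2. Distance in frame 2: 11.3.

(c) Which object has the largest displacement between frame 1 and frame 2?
the blue pentagon

(moved 7.8; next 6.7)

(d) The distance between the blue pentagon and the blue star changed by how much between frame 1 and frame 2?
-11.6

Distance in frame 1: 14.3. Distance in frame 2: 2.7.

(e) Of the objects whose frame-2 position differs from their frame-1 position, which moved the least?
the orange cross

(moved 1.3)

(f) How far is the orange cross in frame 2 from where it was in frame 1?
1.3

The orange cross moved from (2.0, 15.1) to (3.1, 14.4), a distance of √(1.1² + 0.7²) ≈ 1.3.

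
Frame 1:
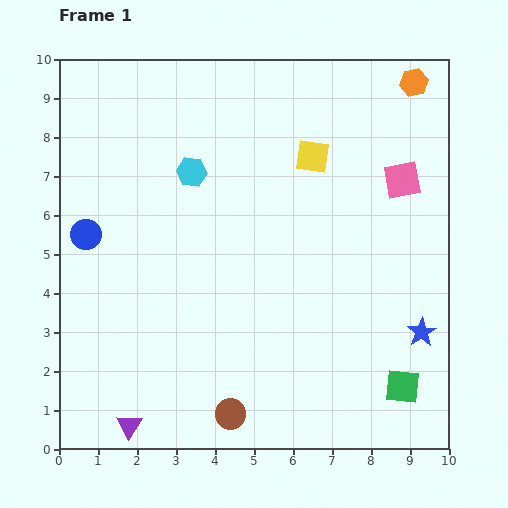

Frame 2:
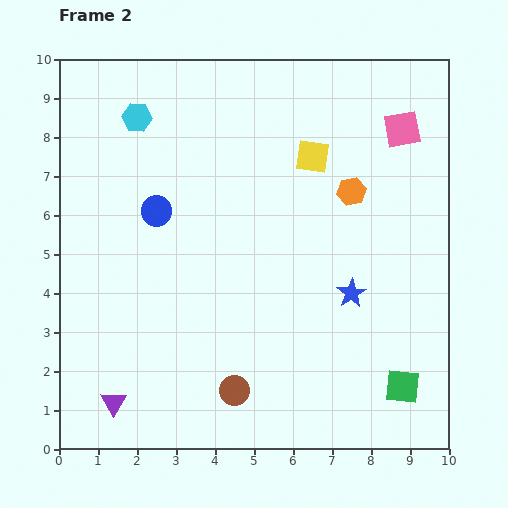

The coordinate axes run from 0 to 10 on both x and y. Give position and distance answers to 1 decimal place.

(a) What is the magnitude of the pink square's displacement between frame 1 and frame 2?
1.3

The pink square moved from (8.8, 6.9) to (8.8, 8.2), a distance of √(0.0² + 1.3²) ≈ 1.3.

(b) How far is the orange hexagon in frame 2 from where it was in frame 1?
3.2

The orange hexagon moved from (9.1, 9.4) to (7.5, 6.6), a distance of √(1.6² + 2.8²) ≈ 3.2.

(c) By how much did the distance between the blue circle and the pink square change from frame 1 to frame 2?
-1.6

Distance in frame 1: 8.2. Distance in frame 2: 6.6.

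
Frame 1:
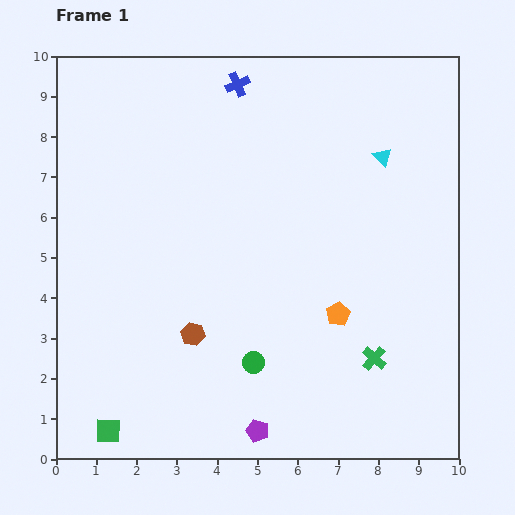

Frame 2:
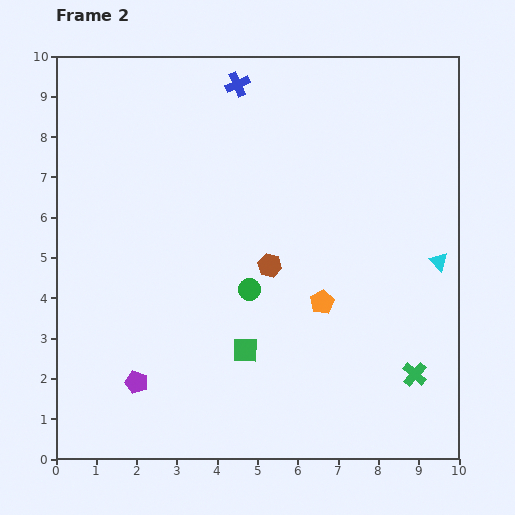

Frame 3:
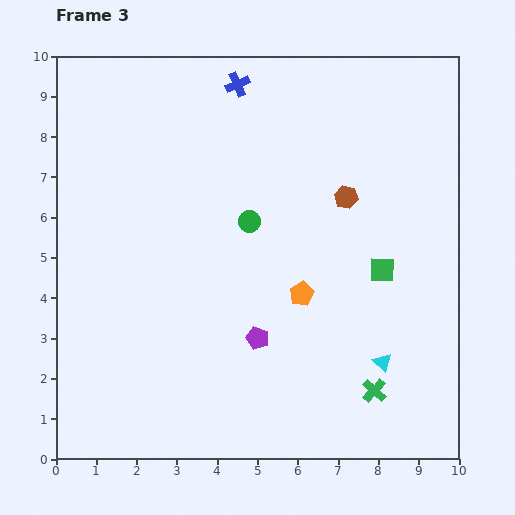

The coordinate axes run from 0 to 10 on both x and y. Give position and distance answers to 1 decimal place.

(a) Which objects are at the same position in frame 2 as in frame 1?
the blue cross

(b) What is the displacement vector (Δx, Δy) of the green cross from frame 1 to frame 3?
(0.0, -0.8)

The green cross was at (7.9, 2.5) in frame 1 and (7.9, 1.7) in frame 3.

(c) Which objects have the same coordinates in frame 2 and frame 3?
the blue cross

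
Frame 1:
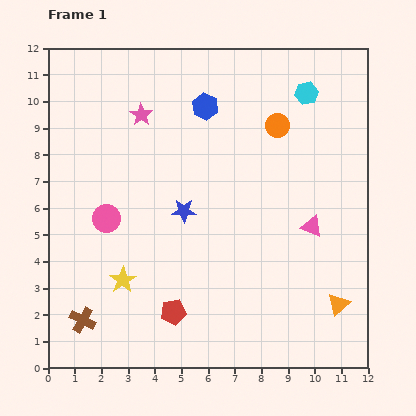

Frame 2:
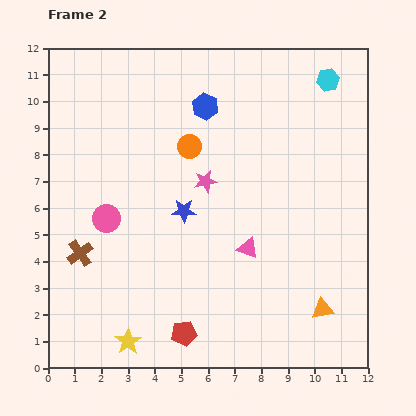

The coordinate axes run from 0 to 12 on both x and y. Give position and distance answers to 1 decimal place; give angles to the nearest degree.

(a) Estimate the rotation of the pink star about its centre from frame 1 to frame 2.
24° clockwise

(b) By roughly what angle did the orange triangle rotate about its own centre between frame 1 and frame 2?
34° clockwise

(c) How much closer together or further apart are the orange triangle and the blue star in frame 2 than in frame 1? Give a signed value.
-0.4

Distance in frame 1: 6.8. Distance in frame 2: 6.4.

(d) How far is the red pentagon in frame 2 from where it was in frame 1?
0.9

The red pentagon moved from (4.7, 2.1) to (5.1, 1.3), a distance of √(0.4² + 0.8²) ≈ 0.9.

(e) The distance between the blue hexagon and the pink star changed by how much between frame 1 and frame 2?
+0.4

Distance in frame 1: 2.4. Distance in frame 2: 2.8.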